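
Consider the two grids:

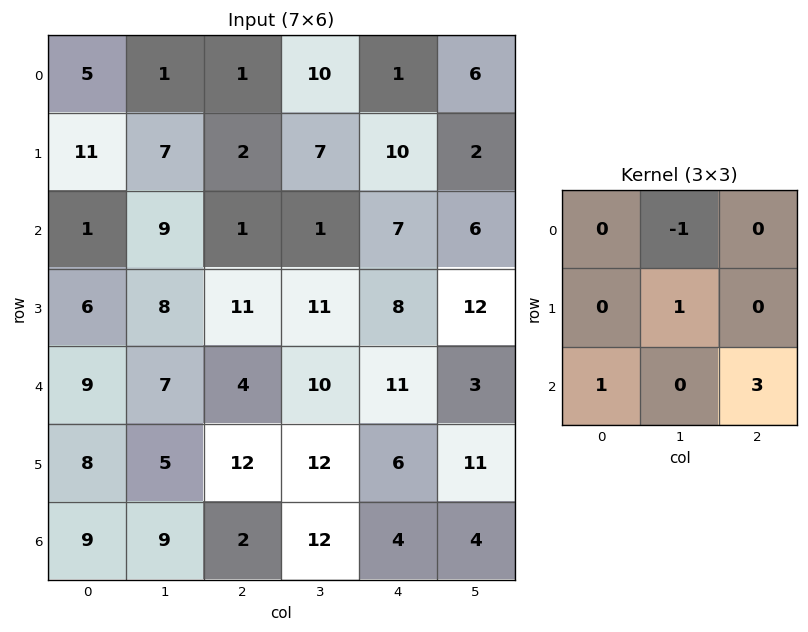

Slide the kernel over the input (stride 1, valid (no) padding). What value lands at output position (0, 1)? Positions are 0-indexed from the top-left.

The receptive field on the input at this output position is [1 1 10 / 7 2 7 / 9 1 1]. Elementwise product with the kernel and sum: 1·-1 + 2·1 + 9·1 + 1·3.

13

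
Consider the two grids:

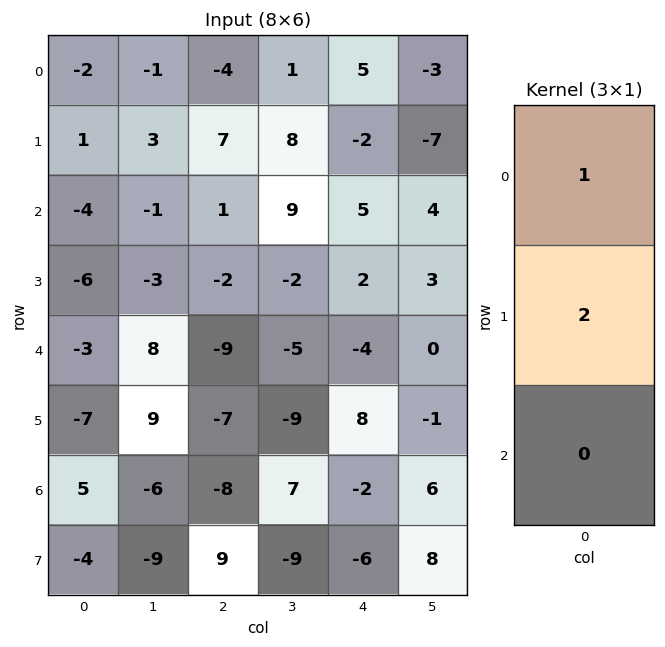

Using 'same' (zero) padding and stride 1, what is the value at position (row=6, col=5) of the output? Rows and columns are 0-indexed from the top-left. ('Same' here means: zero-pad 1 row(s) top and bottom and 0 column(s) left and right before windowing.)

11

The receptive field on the zero-padded input at this output position is [-1 / 6 / 8]. Elementwise product with the kernel and sum: -1·1 + 6·2.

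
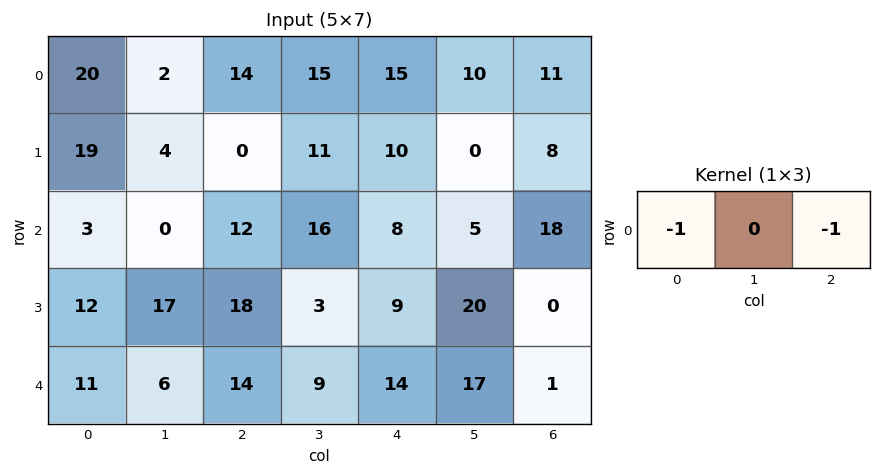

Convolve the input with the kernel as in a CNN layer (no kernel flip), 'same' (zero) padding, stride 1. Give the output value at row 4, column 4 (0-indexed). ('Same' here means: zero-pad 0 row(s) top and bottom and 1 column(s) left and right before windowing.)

The receptive field on the zero-padded input at this output position is [9 14 17]. Elementwise product with the kernel and sum: 9·-1 + 17·-1.

-26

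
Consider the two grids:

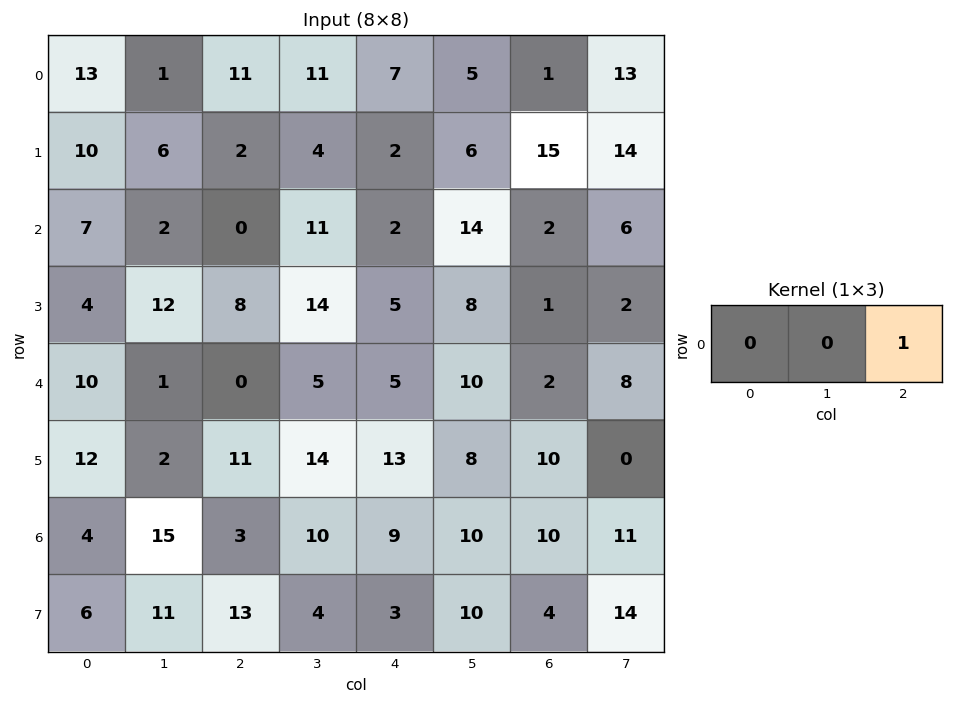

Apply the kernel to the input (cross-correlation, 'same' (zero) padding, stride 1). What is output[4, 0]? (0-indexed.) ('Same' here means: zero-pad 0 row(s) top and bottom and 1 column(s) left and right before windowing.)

1

The receptive field on the zero-padded input at this output position is [0 10 1]. Elementwise product with the kernel and sum: 1·1.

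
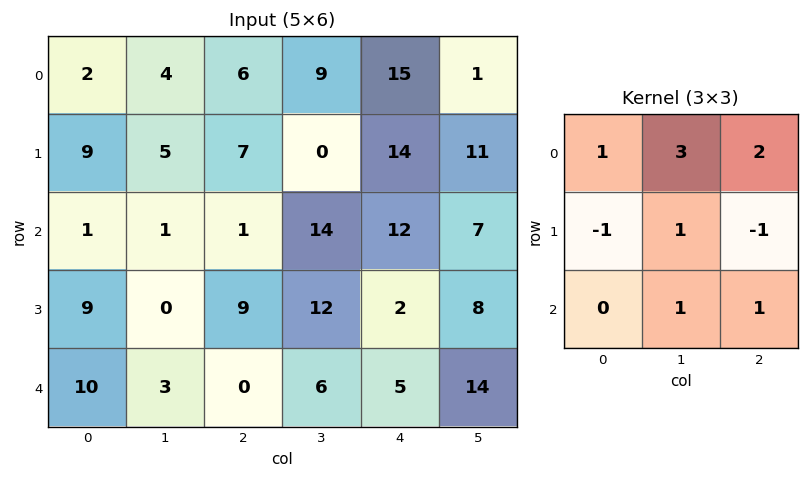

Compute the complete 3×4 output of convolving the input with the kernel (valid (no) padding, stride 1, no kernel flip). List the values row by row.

Output[0,0]: The receptive field on the input at this output position is [2 4 6 / 9 5 7 / 1 1 1]. Elementwise product with the kernel and sum: 2·1 + 4·3 + 6·2 + 9·-1 + 5·1 + 7·-1 + 1·1 + 1·1.

17 57 68 78
46 33 50 65
-9 35 79 65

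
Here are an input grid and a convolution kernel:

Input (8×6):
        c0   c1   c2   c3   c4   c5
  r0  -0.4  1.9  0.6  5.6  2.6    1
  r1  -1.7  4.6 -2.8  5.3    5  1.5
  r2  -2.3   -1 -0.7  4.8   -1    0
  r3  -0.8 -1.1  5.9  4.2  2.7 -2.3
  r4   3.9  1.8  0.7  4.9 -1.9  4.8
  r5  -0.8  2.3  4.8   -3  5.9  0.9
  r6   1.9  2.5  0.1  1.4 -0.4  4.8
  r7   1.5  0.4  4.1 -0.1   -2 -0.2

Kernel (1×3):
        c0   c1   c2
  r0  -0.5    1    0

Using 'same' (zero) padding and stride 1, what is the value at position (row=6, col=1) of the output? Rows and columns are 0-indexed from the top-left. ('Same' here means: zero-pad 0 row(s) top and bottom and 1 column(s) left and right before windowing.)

The receptive field on the zero-padded input at this output position is [1.9 2.5 0.1]. Elementwise product with the kernel and sum: 1.9·-0.5 + 2.5·1.

1.55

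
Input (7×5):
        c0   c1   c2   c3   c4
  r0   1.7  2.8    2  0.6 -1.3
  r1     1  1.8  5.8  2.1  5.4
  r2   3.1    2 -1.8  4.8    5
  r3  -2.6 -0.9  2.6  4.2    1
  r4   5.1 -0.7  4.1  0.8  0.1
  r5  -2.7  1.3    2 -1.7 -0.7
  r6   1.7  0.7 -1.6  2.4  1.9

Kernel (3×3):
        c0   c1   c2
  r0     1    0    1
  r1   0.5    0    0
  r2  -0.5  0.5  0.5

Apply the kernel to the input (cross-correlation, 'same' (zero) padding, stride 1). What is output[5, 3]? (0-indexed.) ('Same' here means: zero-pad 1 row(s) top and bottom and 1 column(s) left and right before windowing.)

The receptive field on the zero-padded input at this output position is [4.1 0.8 0.1 / 2 -1.7 -0.7 / -1.6 2.4 1.9]. Elementwise product with the kernel and sum: 4.1·1 + 0.1·1 + 2·0.5 + -1.6·-0.5 + 2.4·0.5 + 1.9·0.5.

8.15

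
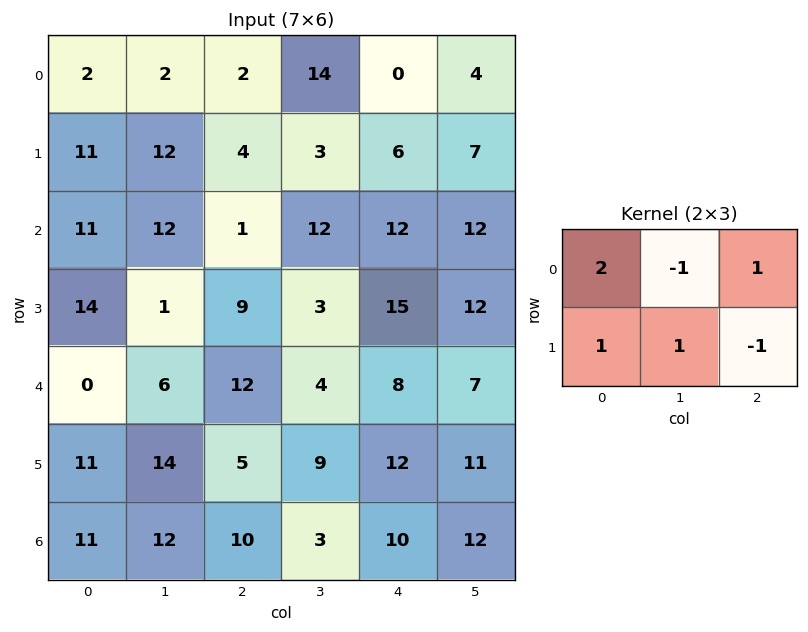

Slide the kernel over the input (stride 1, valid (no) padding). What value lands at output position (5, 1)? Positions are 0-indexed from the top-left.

51

The receptive field on the input at this output position is [14 5 9 / 12 10 3]. Elementwise product with the kernel and sum: 14·2 + 5·-1 + 9·1 + 12·1 + 10·1 + 3·-1.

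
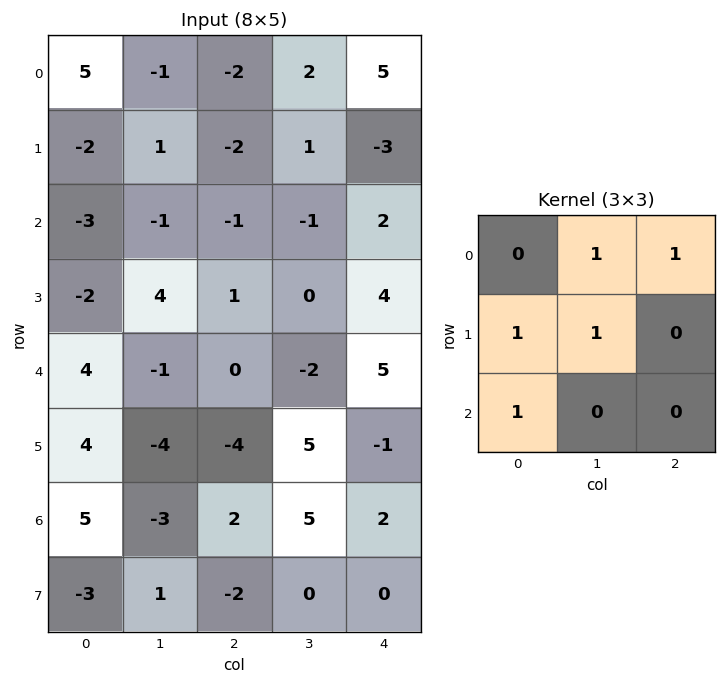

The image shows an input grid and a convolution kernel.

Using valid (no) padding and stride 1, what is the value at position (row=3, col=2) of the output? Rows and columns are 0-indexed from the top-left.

-2

The receptive field on the input at this output position is [1 0 4 / 0 -2 5 / -4 5 -1]. Elementwise product with the kernel and sum: 0·1 + 4·1 + 0·1 + -2·1 + -4·1.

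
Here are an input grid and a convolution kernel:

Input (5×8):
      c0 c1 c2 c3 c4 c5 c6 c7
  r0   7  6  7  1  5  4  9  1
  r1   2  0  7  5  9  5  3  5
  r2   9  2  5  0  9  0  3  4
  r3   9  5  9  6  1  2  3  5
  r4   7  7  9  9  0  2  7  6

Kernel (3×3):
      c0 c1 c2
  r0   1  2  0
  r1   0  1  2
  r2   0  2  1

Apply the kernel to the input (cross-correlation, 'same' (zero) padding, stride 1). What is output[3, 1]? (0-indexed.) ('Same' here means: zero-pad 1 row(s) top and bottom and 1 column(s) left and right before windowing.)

59

The receptive field on the zero-padded input at this output position is [9 2 5 / 9 5 9 / 7 7 9]. Elementwise product with the kernel and sum: 9·1 + 2·2 + 5·1 + 9·2 + 7·2 + 9·1.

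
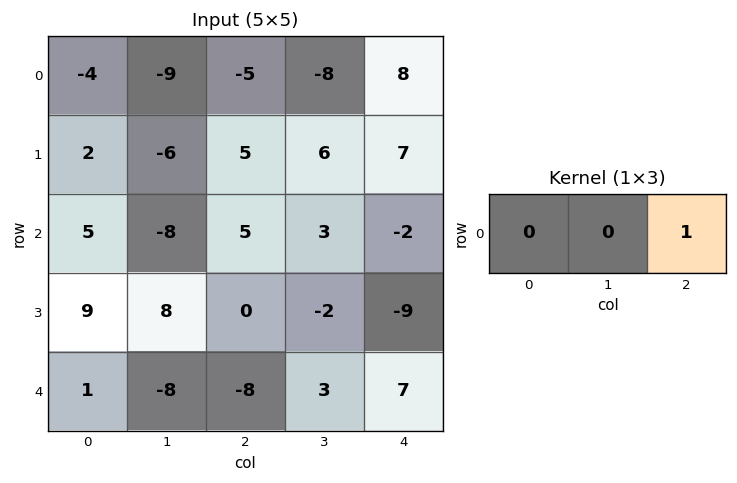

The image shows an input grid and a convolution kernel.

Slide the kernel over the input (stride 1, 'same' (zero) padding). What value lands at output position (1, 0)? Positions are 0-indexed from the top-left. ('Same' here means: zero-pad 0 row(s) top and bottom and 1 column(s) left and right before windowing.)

-6

The receptive field on the zero-padded input at this output position is [0 2 -6]. Elementwise product with the kernel and sum: -6·1.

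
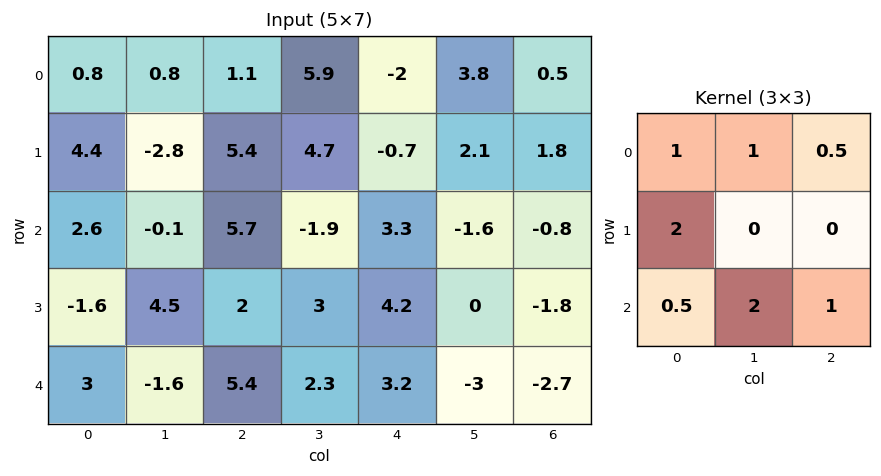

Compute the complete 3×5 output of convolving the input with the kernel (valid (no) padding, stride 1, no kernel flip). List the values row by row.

Output[0,0]: The receptive field on the input at this output position is [0.8 0.8 1.1 / 4.4 -2.8 5.4 / 2.6 -0.1 5.7]. Elementwise product with the kernel and sum: 0.8·1 + 0.8·1 + 1.1·0.5 + 4.4·2 + 2.6·0.5 + -0.1·2 + 5.7·1.
Output[0,1]: The receptive field on the input at this output position is [0.8 1.1 5.9 / -2.8 5.4 4.7 / -0.1 5.7 -1.9]. Elementwise product with the kernel and sum: 0.8·1 + 1.1·1 + 5.9·0.5 + -2.8·2 + -0.1·0.5 + 5.7·2 + -1.9·1.

17.75 8.7 19.15 19.25 -1.7
19.7 14 32.35 11.15 9.2
5.85 25.95 19.95 11.15 2.6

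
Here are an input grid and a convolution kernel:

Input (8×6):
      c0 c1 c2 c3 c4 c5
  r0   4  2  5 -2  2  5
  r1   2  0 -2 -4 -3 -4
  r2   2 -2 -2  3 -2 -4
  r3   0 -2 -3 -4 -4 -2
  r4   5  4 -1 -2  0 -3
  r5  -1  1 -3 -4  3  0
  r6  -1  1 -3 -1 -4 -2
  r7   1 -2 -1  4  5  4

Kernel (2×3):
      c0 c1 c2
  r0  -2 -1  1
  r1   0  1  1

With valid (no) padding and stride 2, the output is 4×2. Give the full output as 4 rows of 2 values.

Output[0,0]: The receptive field on the input at this output position is [4 2 5 / 2 0 -2]. Elementwise product with the kernel and sum: 4·-2 + 2·-1 + 5·1 + 0·1 + -2·1.

-7 -13
-9 -9
-17 3
-5 12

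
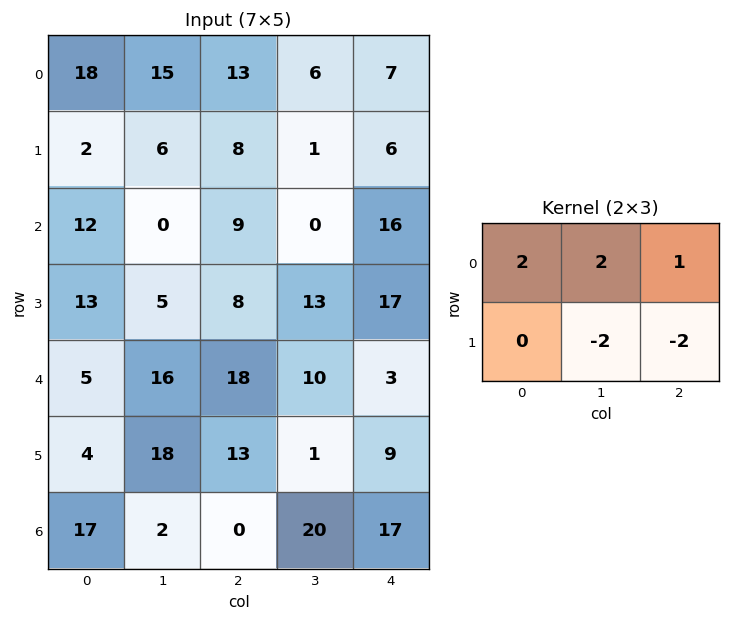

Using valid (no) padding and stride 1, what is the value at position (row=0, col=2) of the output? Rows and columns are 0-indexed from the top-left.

The receptive field on the input at this output position is [13 6 7 / 8 1 6]. Elementwise product with the kernel and sum: 13·2 + 6·2 + 7·1 + 1·-2 + 6·-2.

31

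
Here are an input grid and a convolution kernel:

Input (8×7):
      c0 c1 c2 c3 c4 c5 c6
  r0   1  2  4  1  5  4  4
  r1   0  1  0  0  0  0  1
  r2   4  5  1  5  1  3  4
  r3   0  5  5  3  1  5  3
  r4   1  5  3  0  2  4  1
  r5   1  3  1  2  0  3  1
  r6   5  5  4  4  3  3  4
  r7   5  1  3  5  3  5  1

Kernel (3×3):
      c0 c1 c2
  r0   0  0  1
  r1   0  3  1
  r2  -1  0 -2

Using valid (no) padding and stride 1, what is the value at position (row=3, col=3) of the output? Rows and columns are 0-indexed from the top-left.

The receptive field on the input at this output position is [3 1 5 / 0 2 4 / 2 0 3]. Elementwise product with the kernel and sum: 5·1 + 2·3 + 4·1 + 2·-1 + 3·-2.

7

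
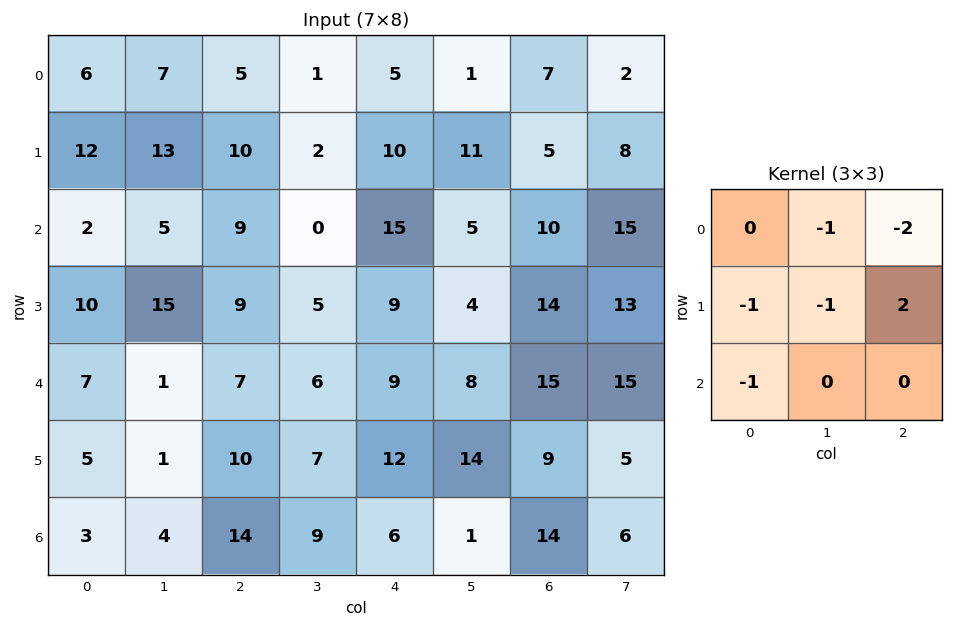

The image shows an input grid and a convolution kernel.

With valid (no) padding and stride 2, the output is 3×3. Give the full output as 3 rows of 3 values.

-24 -12 -41
-37 -33 -19
-4 -31 -52

Output[0,0]: The receptive field on the input at this output position is [6 7 5 / 12 13 10 / 2 5 9]. Elementwise product with the kernel and sum: 7·-1 + 5·-2 + 12·-1 + 13·-1 + 10·2 + 2·-1.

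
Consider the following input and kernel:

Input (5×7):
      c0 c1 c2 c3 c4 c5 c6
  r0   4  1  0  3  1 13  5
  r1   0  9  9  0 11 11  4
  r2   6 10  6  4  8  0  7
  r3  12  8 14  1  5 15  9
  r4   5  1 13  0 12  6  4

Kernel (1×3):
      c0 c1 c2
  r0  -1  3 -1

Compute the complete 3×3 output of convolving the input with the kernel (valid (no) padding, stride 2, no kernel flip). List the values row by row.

-1 8 33
18 -2 -15
-15 -25 2

Output[0,0]: The receptive field on the input at this output position is [4 1 0]. Elementwise product with the kernel and sum: 4·-1 + 1·3 + 0·-1.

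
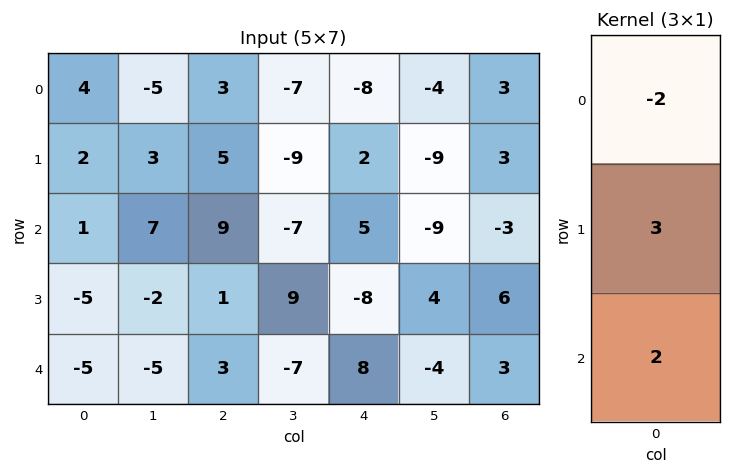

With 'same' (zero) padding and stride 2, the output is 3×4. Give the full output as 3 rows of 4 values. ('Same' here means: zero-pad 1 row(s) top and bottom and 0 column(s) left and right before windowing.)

16 19 -20 15
-11 19 -5 -3
-5 7 40 -3

Output[0,0]: The receptive field on the zero-padded input at this output position is [0 / 4 / 2]. Elementwise product with the kernel and sum: 0·-2 + 4·3 + 2·2.
Output[0,1]: The receptive field on the zero-padded input at this output position is [0 / 3 / 5]. Elementwise product with the kernel and sum: 0·-2 + 3·3 + 5·2.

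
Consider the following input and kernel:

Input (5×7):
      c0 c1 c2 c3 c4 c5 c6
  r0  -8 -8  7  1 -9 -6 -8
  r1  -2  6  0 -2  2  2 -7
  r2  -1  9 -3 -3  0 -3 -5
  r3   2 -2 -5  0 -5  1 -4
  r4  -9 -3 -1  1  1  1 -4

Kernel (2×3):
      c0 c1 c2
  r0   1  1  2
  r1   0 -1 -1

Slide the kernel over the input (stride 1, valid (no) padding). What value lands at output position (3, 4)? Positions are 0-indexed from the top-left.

-9

The receptive field on the input at this output position is [-5 1 -4 / 1 1 -4]. Elementwise product with the kernel and sum: -5·1 + 1·1 + -4·2 + 1·-1 + -4·-1.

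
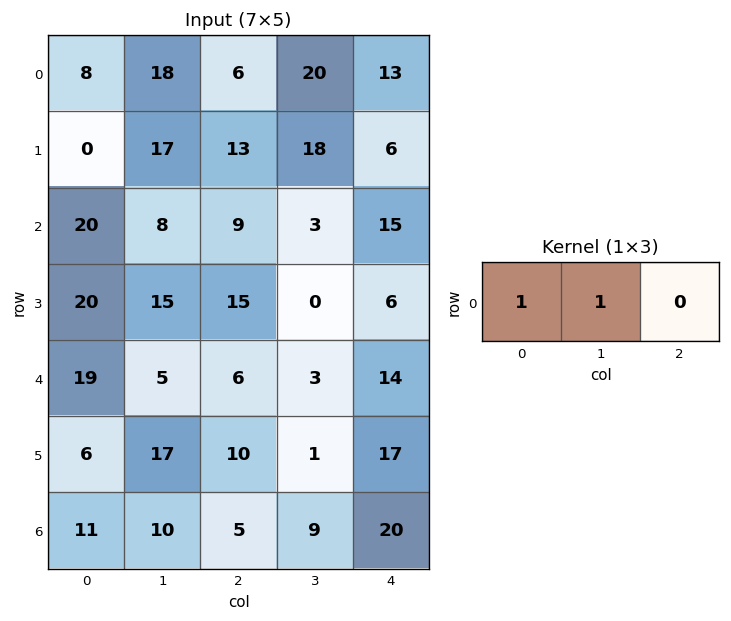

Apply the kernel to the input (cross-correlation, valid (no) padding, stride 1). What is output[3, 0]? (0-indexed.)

35

The receptive field on the input at this output position is [20 15 15]. Elementwise product with the kernel and sum: 20·1 + 15·1.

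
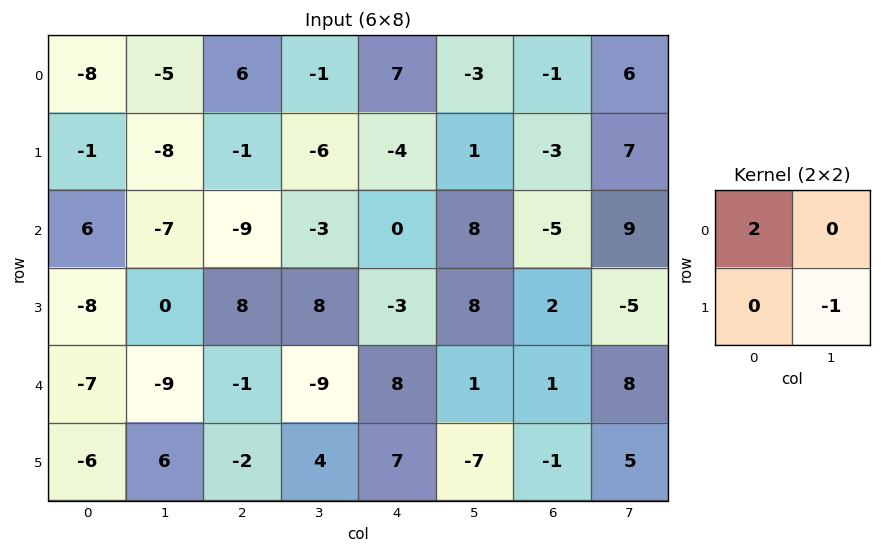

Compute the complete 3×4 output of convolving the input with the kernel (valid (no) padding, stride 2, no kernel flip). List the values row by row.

-8 18 13 -9
12 -26 -8 -5
-20 -6 23 -3

Output[0,0]: The receptive field on the input at this output position is [-8 -5 / -1 -8]. Elementwise product with the kernel and sum: -8·2 + -8·-1.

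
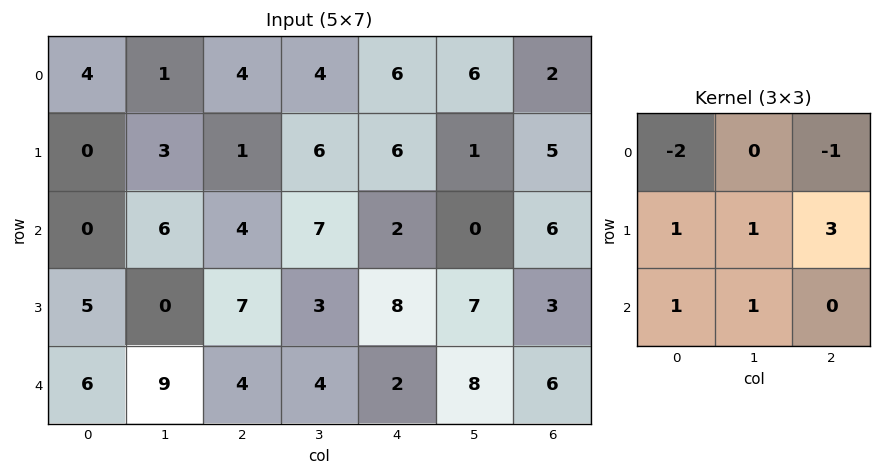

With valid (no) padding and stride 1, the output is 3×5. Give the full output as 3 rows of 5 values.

Output[0,0]: The receptive field on the input at this output position is [4 1 4 / 0 3 1 / 0 6 4]. Elementwise product with the kernel and sum: 4·-2 + 4·-1 + 0·1 + 3·1 + 1·3 + 0·1 + 6·1.
Output[0,1]: The receptive field on the input at this output position is [1 4 4 / 3 1 6 / 6 4 7]. Elementwise product with the kernel and sum: 1·-2 + 4·-1 + 3·1 + 1·1 + 6·3 + 6·1 + 4·1.

0 26 22 10 10
22 26 19 7 18
37 10 32 24 24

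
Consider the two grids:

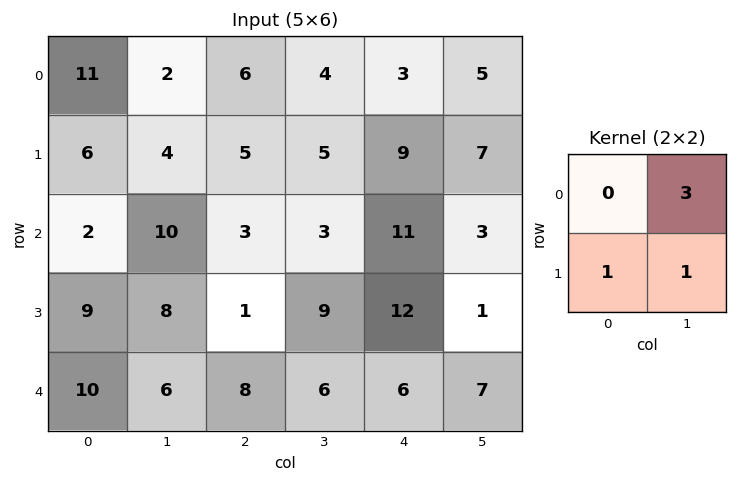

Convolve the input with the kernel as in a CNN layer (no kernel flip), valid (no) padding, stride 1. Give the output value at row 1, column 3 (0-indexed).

41

The receptive field on the input at this output position is [5 9 / 3 11]. Elementwise product with the kernel and sum: 9·3 + 3·1 + 11·1.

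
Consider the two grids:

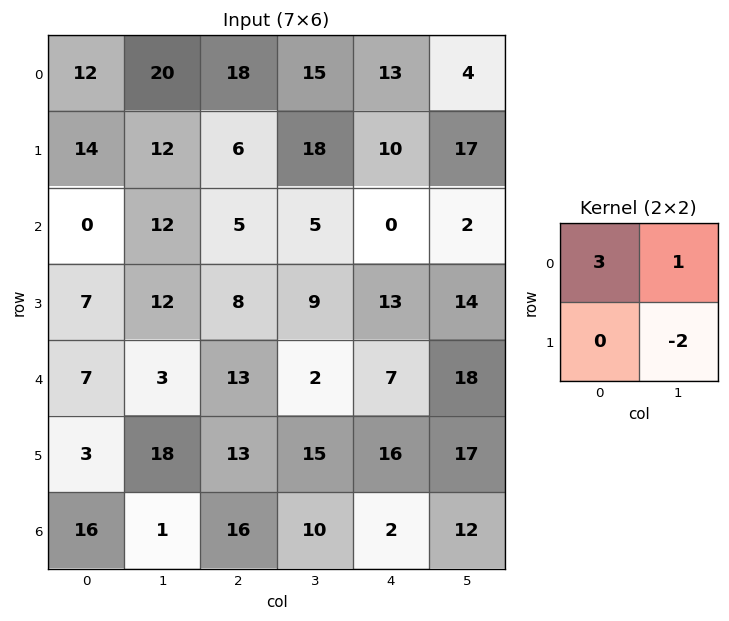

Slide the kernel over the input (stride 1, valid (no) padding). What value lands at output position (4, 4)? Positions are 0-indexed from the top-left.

5

The receptive field on the input at this output position is [7 18 / 16 17]. Elementwise product with the kernel and sum: 7·3 + 18·1 + 17·-2.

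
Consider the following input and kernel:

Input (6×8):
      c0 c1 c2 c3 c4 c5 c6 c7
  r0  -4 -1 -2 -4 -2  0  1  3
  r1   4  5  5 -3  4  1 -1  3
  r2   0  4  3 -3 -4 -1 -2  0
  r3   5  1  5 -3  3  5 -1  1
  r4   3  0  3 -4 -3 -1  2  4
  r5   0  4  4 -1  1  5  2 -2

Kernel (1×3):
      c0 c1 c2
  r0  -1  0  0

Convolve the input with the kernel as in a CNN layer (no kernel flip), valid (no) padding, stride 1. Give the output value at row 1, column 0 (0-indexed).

-4

The receptive field on the input at this output position is [4 5 5]. Elementwise product with the kernel and sum: 4·-1.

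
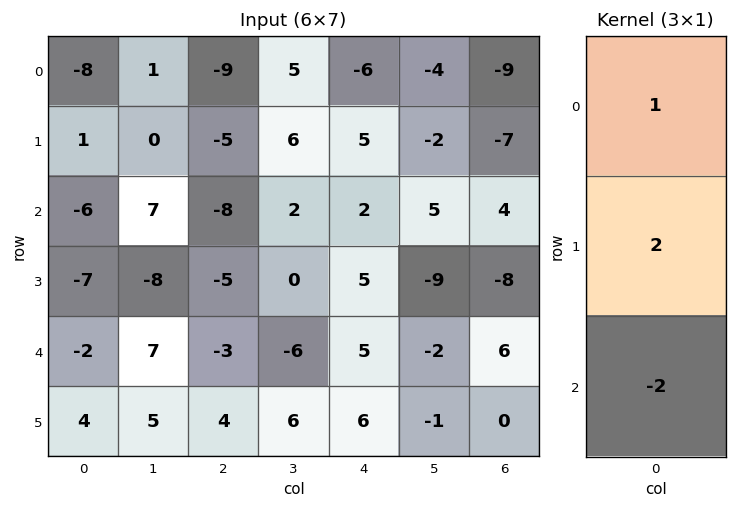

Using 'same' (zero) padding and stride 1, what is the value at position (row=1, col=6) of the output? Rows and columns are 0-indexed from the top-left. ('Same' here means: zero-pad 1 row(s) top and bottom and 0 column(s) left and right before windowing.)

-31

The receptive field on the zero-padded input at this output position is [-9 / -7 / 4]. Elementwise product with the kernel and sum: -9·1 + -7·2 + 4·-2.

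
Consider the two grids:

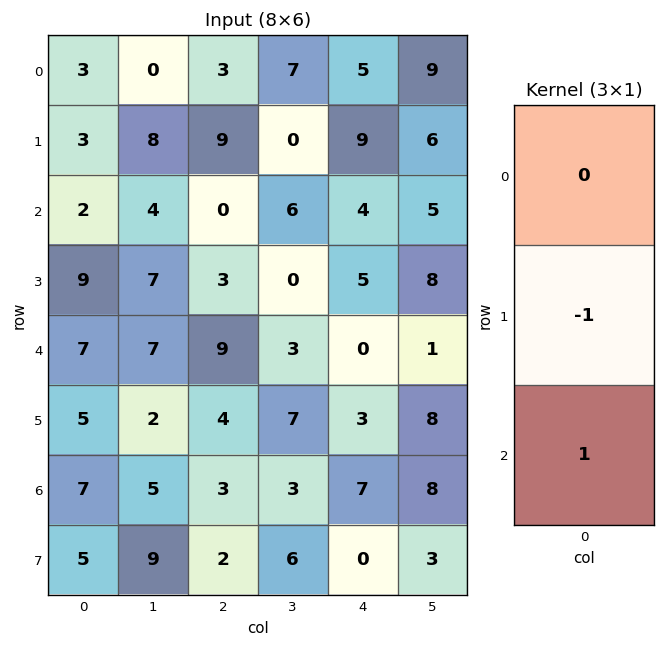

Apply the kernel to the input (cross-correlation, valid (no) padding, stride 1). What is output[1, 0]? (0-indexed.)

7

The receptive field on the input at this output position is [3 / 2 / 9]. Elementwise product with the kernel and sum: 2·-1 + 9·1.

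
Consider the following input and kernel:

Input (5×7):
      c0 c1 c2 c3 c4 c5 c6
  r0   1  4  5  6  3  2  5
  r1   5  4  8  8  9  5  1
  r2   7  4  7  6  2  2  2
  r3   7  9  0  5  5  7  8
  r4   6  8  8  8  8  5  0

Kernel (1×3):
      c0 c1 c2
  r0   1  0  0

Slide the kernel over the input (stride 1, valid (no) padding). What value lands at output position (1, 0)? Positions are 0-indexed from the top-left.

The receptive field on the input at this output position is [5 4 8]. Elementwise product with the kernel and sum: 5·1.

5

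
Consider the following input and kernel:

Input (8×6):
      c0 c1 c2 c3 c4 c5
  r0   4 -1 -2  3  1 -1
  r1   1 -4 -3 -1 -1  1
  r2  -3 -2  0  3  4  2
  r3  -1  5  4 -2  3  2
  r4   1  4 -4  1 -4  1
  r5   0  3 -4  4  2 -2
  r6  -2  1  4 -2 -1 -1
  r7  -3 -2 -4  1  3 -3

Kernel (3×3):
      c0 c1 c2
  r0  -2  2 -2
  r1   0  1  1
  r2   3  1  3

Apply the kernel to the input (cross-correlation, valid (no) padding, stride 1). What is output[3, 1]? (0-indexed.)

The receptive field on the input at this output position is [5 4 -2 / 4 -4 1 / 3 -4 4]. Elementwise product with the kernel and sum: 5·-2 + 4·2 + -2·-2 + -4·1 + 1·1 + 3·3 + -4·1 + 4·3.

16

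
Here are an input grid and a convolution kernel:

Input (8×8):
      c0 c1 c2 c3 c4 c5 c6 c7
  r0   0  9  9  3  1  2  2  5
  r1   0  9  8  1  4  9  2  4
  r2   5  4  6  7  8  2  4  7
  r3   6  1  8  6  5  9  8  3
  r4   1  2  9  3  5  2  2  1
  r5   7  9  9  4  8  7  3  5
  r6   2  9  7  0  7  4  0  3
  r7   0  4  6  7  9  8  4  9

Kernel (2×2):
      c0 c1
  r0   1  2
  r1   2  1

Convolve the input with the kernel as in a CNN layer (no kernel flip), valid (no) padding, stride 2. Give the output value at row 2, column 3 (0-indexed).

15

The receptive field on the input at this output position is [2 1 / 3 5]. Elementwise product with the kernel and sum: 2·1 + 1·2 + 3·2 + 5·1.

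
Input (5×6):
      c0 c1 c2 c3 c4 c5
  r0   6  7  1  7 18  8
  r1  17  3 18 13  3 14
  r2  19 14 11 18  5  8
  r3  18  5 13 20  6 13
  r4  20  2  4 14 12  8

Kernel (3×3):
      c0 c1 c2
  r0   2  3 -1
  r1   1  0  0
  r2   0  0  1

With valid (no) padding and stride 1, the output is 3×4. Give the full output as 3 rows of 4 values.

60 31 28 81
57 81 89 52
91 62 96 71

Output[0,0]: The receptive field on the input at this output position is [6 7 1 / 17 3 18 / 19 14 11]. Elementwise product with the kernel and sum: 6·2 + 7·3 + 1·-1 + 17·1 + 11·1.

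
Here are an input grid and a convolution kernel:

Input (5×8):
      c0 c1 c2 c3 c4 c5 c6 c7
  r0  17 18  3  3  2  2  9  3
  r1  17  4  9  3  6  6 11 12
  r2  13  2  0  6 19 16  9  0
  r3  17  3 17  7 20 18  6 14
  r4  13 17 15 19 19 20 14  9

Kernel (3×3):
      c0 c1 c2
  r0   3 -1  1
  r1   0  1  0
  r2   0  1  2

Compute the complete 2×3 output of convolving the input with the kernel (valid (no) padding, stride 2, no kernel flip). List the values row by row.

Output[0,0]: The receptive field on the input at this output position is [17 18 3 / 17 4 9 / 13 2 0]. Elementwise product with the kernel and sum: 17·3 + 18·-1 + 3·1 + 4·1 + 2·1 + 0·2.

42 55 53
87 77 116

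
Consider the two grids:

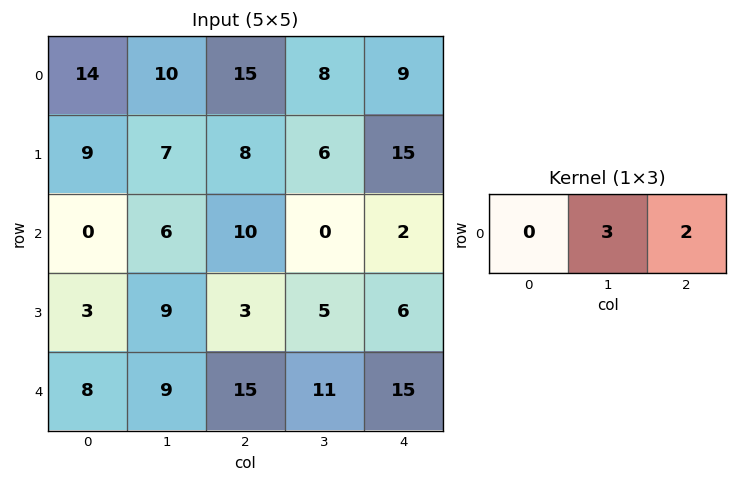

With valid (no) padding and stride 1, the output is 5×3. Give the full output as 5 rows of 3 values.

60 61 42
37 36 48
38 30 4
33 19 27
57 67 63

Output[0,0]: The receptive field on the input at this output position is [14 10 15]. Elementwise product with the kernel and sum: 10·3 + 15·2.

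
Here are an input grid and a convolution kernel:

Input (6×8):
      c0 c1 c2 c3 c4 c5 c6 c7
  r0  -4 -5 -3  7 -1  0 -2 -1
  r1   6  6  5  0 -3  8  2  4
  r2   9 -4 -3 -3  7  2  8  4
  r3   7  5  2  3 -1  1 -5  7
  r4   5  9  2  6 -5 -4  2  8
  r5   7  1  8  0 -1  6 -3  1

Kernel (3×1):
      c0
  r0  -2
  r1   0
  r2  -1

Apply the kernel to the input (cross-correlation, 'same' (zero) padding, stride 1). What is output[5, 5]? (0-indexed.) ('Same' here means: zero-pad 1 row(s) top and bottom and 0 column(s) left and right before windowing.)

The receptive field on the zero-padded input at this output position is [-4 / 6 / 0]. Elementwise product with the kernel and sum: -4·-2 + 0·-1.

8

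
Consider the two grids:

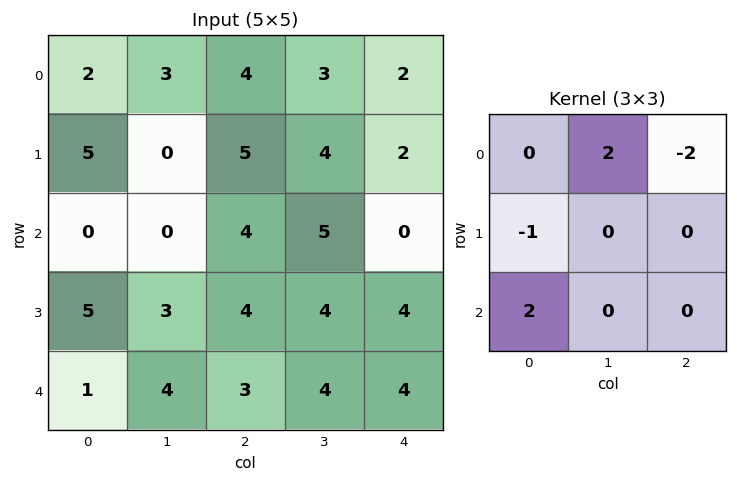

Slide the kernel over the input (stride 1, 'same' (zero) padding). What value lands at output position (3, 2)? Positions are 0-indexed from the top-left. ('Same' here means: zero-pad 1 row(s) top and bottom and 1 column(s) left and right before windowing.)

The receptive field on the zero-padded input at this output position is [0 4 5 / 3 4 4 / 4 3 4]. Elementwise product with the kernel and sum: 4·2 + 5·-2 + 3·-1 + 4·2.

3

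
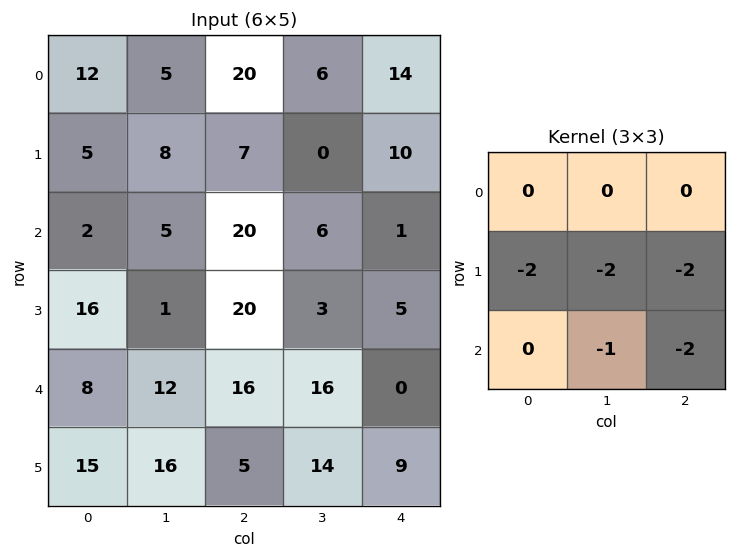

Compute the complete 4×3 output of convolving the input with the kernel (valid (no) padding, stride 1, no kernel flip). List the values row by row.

Output[0,0]: The receptive field on the input at this output position is [12 5 20 / 5 8 7 / 2 5 20]. Elementwise product with the kernel and sum: 5·-2 + 8·-2 + 7·-2 + 5·-1 + 20·-2.

-85 -62 -42
-95 -88 -67
-118 -96 -72
-98 -121 -96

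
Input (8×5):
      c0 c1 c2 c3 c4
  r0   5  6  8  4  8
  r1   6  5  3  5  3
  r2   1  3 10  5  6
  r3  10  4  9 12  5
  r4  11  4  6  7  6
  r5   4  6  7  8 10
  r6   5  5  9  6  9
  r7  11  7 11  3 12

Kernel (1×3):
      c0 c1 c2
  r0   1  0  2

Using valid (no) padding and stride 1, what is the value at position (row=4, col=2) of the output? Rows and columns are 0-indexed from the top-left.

18

The receptive field on the input at this output position is [6 7 6]. Elementwise product with the kernel and sum: 6·1 + 6·2.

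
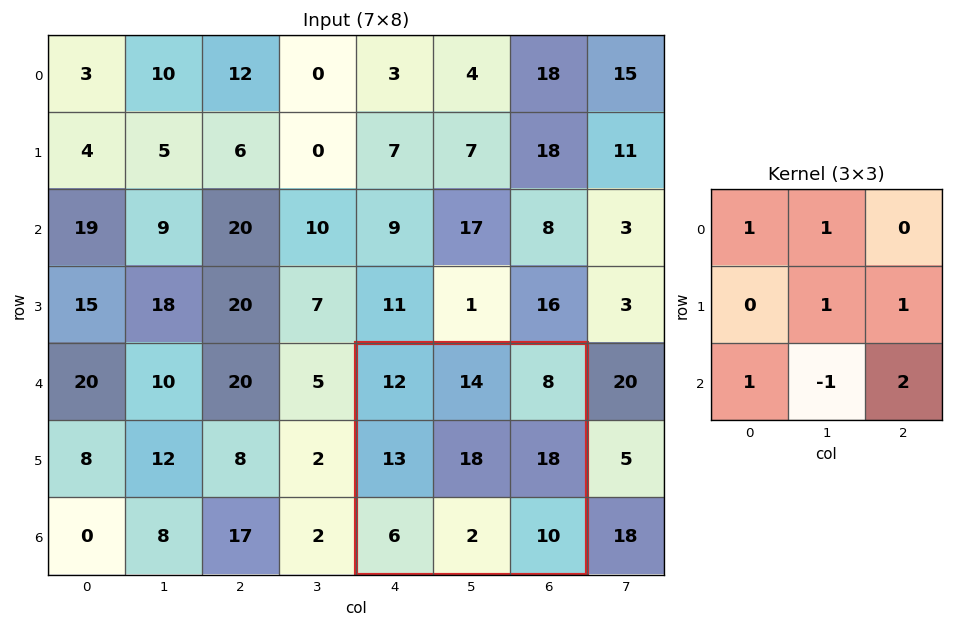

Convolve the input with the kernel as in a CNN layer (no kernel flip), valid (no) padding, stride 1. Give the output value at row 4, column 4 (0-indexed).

86

The receptive field on the input at this output position is [12 14 8 / 13 18 18 / 6 2 10]. Elementwise product with the kernel and sum: 12·1 + 14·1 + 18·1 + 18·1 + 6·1 + 2·-1 + 10·2.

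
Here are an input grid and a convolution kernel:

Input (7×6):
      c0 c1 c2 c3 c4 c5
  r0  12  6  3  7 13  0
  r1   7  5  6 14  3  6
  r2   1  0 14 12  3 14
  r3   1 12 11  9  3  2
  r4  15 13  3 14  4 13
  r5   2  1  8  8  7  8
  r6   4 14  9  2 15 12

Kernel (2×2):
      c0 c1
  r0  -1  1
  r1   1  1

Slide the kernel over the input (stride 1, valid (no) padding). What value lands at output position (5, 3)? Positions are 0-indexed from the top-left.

The receptive field on the input at this output position is [8 7 / 2 15]. Elementwise product with the kernel and sum: 8·-1 + 7·1 + 2·1 + 15·1.

16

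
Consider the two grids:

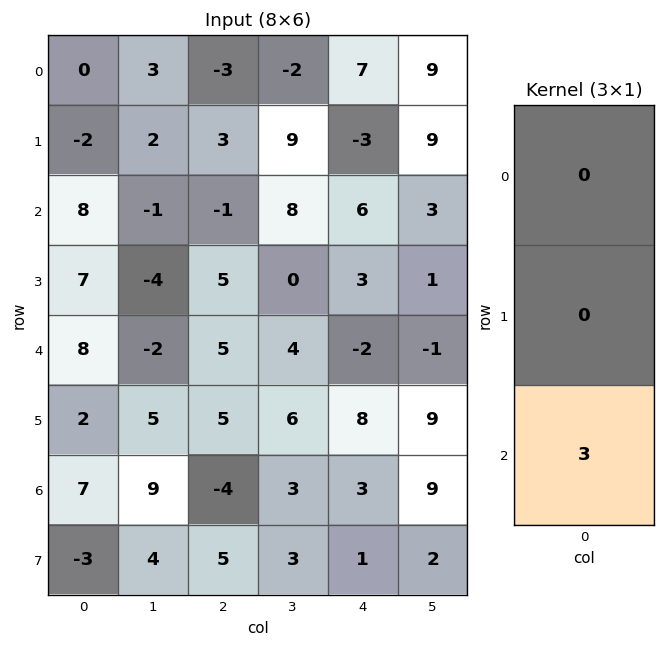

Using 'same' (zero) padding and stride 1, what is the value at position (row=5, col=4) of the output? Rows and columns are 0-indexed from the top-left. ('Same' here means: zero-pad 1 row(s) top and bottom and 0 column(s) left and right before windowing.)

9

The receptive field on the zero-padded input at this output position is [-2 / 8 / 3]. Elementwise product with the kernel and sum: 3·3.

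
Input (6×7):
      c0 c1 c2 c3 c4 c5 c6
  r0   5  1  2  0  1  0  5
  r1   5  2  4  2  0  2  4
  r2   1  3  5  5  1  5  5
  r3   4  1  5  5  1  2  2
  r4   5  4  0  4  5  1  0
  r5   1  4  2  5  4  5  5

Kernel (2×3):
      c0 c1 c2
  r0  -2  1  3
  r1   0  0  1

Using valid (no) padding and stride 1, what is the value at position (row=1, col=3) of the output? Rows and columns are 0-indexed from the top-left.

7

The receptive field on the input at this output position is [2 0 2 / 5 1 5]. Elementwise product with the kernel and sum: 2·-2 + 0·1 + 2·3 + 5·1.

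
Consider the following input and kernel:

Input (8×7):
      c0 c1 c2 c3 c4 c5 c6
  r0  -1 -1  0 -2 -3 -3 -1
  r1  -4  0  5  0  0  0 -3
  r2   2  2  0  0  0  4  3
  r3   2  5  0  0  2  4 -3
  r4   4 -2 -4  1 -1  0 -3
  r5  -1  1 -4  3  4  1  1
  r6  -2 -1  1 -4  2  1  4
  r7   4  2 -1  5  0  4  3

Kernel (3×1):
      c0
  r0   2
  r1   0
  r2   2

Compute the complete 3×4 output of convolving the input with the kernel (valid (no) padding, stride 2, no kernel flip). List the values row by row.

2 0 -6 4
12 -8 -2 0
4 -6 2 2

Output[0,0]: The receptive field on the input at this output position is [-1 / -4 / 2]. Elementwise product with the kernel and sum: -1·2 + 2·2.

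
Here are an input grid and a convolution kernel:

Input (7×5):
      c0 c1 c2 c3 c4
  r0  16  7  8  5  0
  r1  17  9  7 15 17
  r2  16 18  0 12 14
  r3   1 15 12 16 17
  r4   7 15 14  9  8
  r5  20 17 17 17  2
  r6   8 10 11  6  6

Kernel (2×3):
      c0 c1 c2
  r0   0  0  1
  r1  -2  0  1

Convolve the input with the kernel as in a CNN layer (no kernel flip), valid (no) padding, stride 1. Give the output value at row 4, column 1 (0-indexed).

The receptive field on the input at this output position is [15 14 9 / 17 17 17]. Elementwise product with the kernel and sum: 9·1 + 17·-2 + 17·1.

-8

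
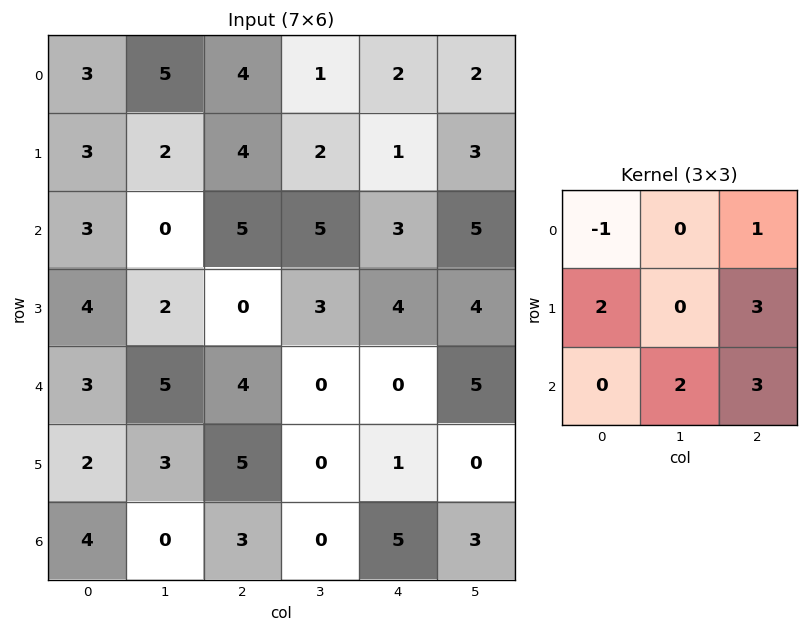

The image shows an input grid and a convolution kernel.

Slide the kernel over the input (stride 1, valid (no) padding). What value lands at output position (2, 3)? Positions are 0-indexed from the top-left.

33

The receptive field on the input at this output position is [5 3 5 / 3 4 4 / 0 0 5]. Elementwise product with the kernel and sum: 5·-1 + 5·1 + 3·2 + 4·3 + 0·2 + 5·3.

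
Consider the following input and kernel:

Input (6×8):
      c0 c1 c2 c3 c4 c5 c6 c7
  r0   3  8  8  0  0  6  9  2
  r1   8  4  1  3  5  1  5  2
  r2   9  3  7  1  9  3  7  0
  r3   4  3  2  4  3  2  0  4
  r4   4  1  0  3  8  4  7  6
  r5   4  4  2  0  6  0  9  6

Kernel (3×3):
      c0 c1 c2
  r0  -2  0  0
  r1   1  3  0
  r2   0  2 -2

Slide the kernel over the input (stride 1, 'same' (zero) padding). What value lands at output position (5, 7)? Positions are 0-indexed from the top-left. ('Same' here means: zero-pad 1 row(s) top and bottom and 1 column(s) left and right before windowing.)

The receptive field on the zero-padded input at this output position is [7 6 0 / 9 6 0 / 0 0 0]. Elementwise product with the kernel and sum: 7·-2 + 9·1 + 6·3 + 0·2 + 0·-2.

13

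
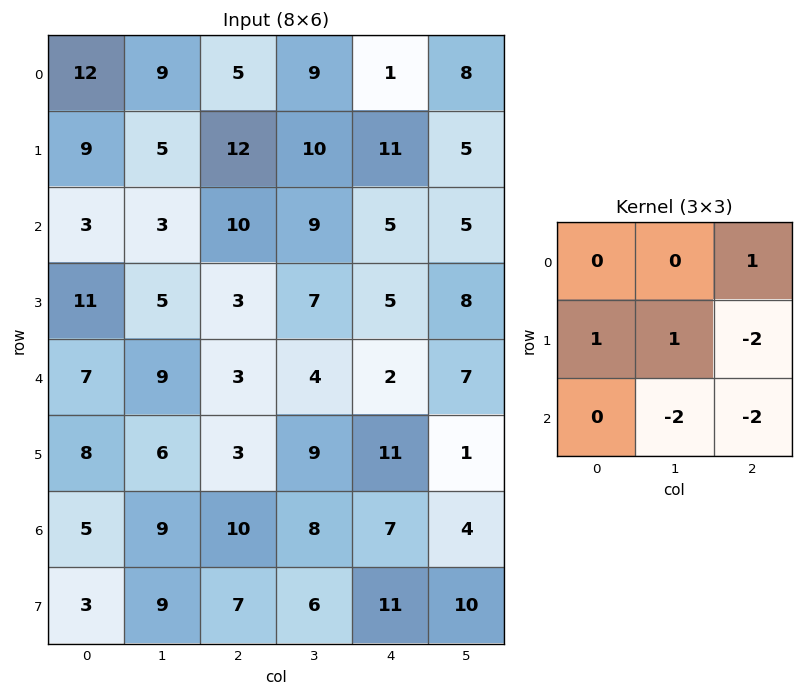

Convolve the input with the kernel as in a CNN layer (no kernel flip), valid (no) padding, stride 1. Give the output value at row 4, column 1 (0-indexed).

-41

The receptive field on the input at this output position is [9 3 4 / 6 3 9 / 9 10 8]. Elementwise product with the kernel and sum: 4·1 + 6·1 + 3·1 + 9·-2 + 10·-2 + 8·-2.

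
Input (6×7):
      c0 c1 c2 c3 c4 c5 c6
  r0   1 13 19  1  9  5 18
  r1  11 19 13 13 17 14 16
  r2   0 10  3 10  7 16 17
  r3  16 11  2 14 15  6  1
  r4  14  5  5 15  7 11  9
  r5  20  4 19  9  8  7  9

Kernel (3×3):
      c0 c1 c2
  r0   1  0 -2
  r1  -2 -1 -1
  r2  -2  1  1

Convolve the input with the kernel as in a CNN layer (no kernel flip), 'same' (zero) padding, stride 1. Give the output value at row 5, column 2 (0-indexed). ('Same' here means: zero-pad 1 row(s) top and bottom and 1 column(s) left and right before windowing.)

The receptive field on the zero-padded input at this output position is [5 5 15 / 4 19 9 / 0 0 0]. Elementwise product with the kernel and sum: 5·1 + 15·-2 + 4·-2 + 19·-1 + 9·-1 + 0·-2 + 0·1 + 0·1.

-61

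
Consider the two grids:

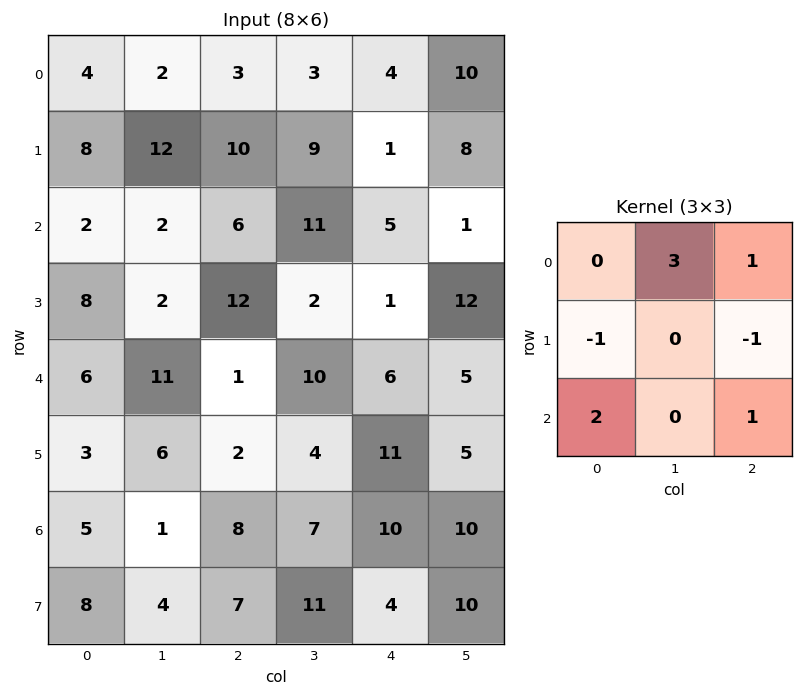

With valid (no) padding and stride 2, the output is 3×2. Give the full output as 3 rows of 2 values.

1 19
5 33
47 49

Output[0,0]: The receptive field on the input at this output position is [4 2 3 / 8 12 10 / 2 2 6]. Elementwise product with the kernel and sum: 2·3 + 3·1 + 8·-1 + 10·-1 + 2·2 + 6·1.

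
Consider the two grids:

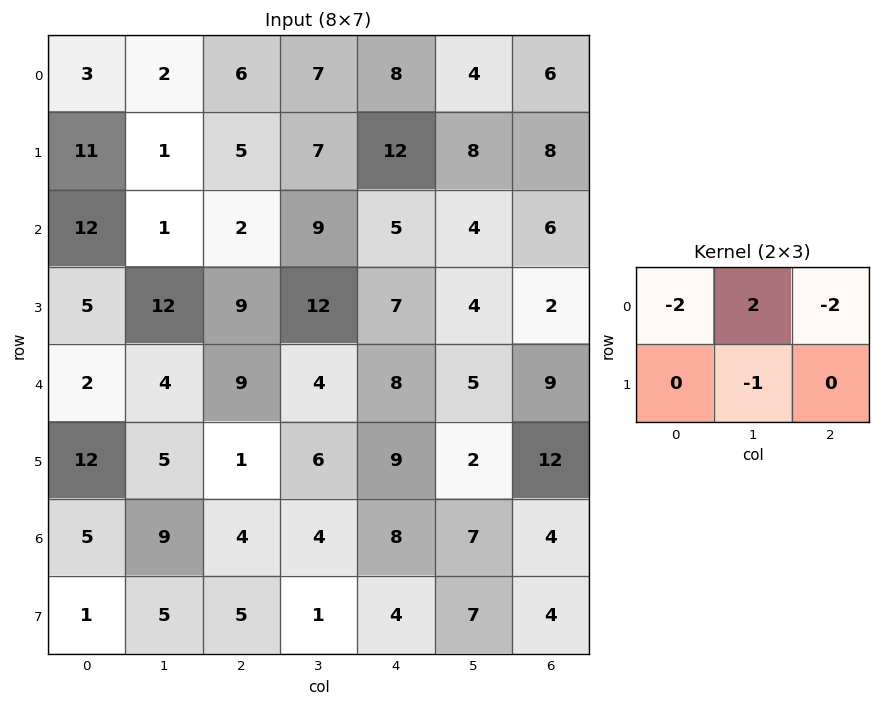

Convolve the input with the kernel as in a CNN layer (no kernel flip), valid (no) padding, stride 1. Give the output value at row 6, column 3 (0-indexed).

-10

The receptive field on the input at this output position is [4 8 7 / 1 4 7]. Elementwise product with the kernel and sum: 4·-2 + 8·2 + 7·-2 + 4·-1.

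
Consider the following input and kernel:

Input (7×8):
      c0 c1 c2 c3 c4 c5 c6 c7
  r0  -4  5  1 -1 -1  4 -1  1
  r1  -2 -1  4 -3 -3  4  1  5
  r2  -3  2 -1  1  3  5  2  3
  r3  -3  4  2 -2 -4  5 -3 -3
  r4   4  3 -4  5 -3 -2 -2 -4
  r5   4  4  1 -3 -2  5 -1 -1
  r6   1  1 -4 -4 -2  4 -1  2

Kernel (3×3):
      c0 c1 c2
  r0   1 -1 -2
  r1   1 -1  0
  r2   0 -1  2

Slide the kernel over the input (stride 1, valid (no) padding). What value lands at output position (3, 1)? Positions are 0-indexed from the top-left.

The receptive field on the input at this output position is [4 2 -2 / 3 -4 5 / 4 1 -3]. Elementwise product with the kernel and sum: 4·1 + 2·-1 + -2·-2 + 3·1 + -4·-1 + 1·-1 + -3·2.

6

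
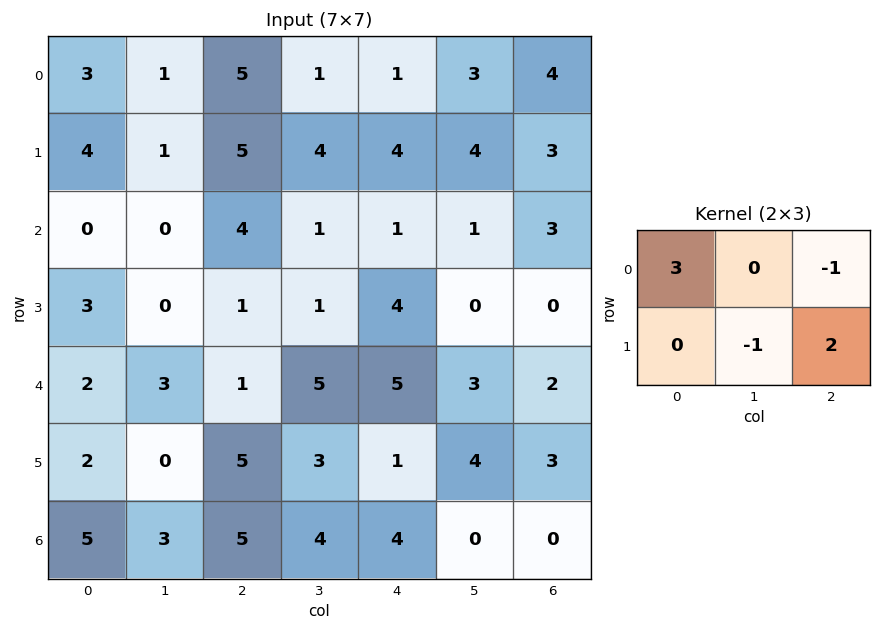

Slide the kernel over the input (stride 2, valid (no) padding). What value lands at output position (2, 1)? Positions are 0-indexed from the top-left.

The receptive field on the input at this output position is [1 5 5 / 5 3 1]. Elementwise product with the kernel and sum: 1·3 + 5·-1 + 3·-1 + 1·2.

-3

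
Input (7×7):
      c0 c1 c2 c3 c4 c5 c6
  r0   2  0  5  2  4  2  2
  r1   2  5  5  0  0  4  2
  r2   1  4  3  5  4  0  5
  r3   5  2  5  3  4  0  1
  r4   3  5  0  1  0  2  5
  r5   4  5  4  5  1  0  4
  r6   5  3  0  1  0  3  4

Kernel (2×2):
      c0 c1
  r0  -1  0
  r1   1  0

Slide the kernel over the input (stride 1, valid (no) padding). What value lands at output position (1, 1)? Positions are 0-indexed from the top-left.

The receptive field on the input at this output position is [5 5 / 4 3]. Elementwise product with the kernel and sum: 5·-1 + 4·1.

-1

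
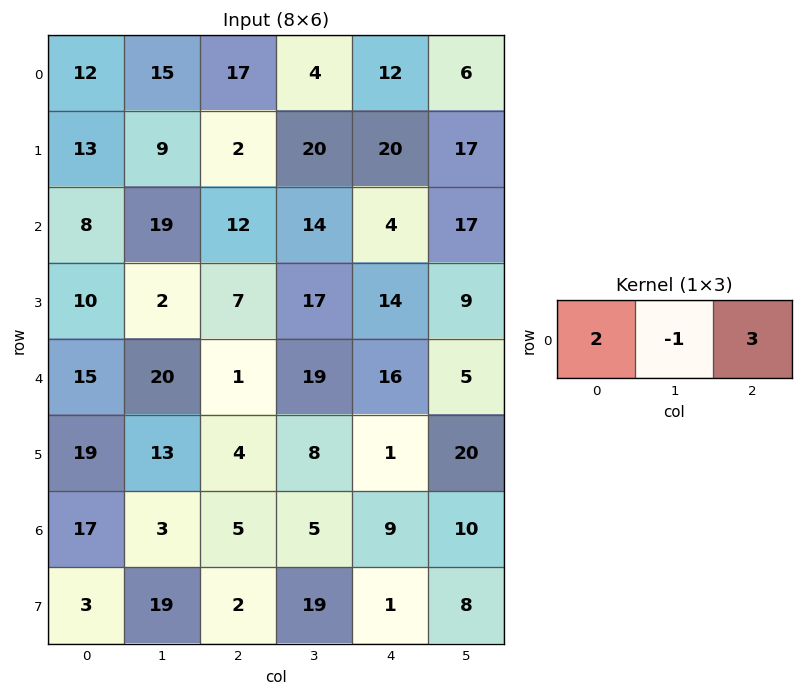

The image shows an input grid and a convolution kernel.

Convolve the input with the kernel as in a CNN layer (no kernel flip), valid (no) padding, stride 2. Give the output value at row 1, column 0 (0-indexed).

The receptive field on the input at this output position is [8 19 12]. Elementwise product with the kernel and sum: 8·2 + 19·-1 + 12·3.

33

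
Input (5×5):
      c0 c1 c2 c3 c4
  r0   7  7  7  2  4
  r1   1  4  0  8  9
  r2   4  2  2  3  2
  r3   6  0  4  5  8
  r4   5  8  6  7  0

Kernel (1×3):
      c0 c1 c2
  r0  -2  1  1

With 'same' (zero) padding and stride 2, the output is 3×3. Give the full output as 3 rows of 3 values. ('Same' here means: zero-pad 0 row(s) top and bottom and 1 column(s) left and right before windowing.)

Output[0,0]: The receptive field on the zero-padded input at this output position is [0 7 7]. Elementwise product with the kernel and sum: 0·-2 + 7·1 + 7·1.
Output[0,1]: The receptive field on the zero-padded input at this output position is [7 7 2]. Elementwise product with the kernel and sum: 7·-2 + 7·1 + 2·1.

14 -5 0
6 1 -4
13 -3 -14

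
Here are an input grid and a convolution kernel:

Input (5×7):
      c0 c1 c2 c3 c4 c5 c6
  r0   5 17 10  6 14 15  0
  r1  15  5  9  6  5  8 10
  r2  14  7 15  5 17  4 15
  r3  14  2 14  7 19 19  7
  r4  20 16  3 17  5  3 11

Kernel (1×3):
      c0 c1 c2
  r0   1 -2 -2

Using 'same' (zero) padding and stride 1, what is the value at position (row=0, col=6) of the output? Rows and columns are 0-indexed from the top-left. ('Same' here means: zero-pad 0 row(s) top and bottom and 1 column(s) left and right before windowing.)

The receptive field on the zero-padded input at this output position is [15 0 0]. Elementwise product with the kernel and sum: 15·1 + 0·-2 + 0·-2.

15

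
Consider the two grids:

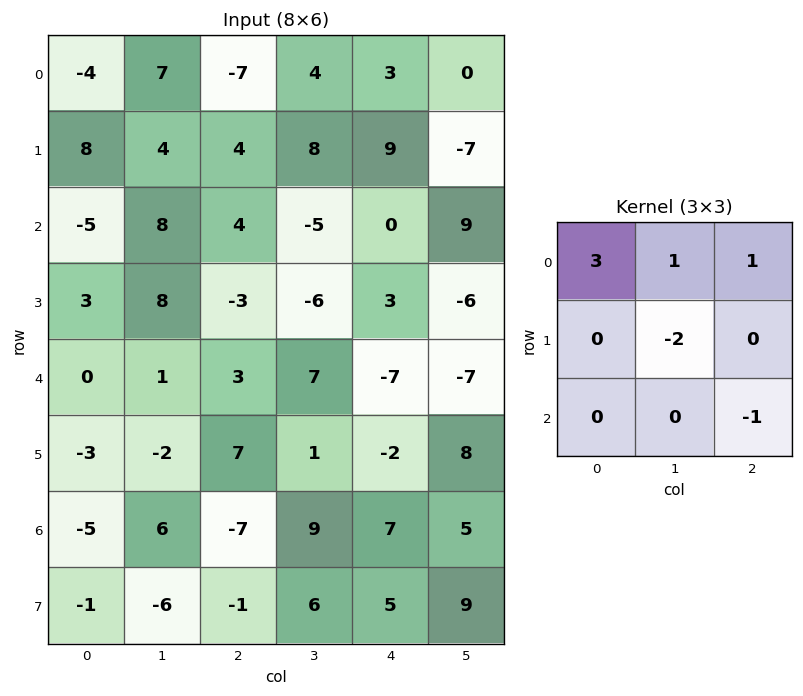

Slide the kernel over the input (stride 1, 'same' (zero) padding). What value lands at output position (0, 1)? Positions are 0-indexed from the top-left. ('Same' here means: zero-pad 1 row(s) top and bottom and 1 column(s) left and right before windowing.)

The receptive field on the zero-padded input at this output position is [0 0 0 / -4 7 -7 / 8 4 4]. Elementwise product with the kernel and sum: 0·3 + 0·1 + 0·1 + 7·-2 + 4·-1.

-18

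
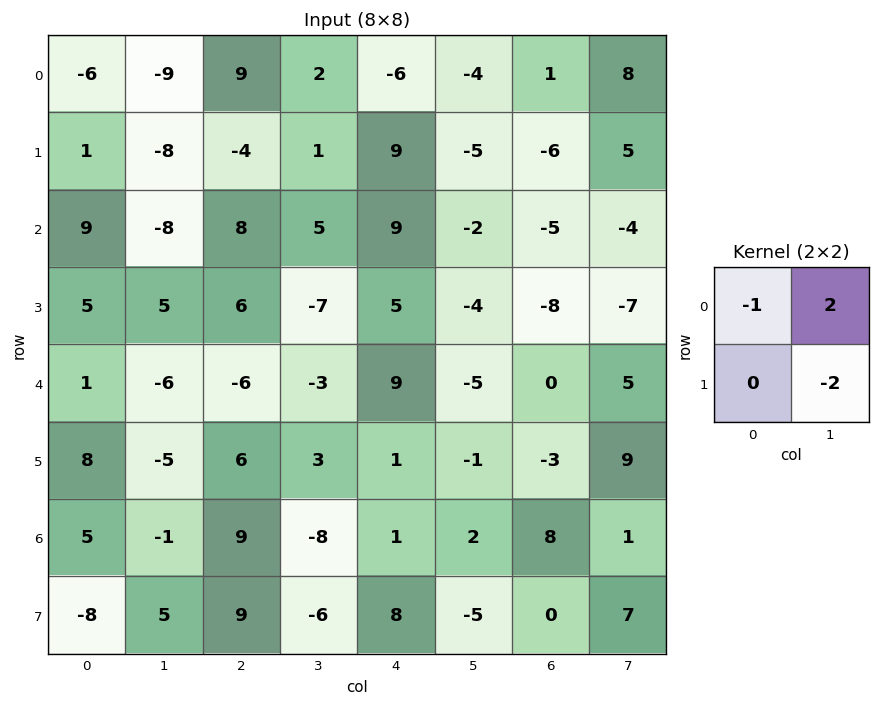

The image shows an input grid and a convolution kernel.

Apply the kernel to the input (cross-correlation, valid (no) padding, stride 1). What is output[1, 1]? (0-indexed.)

The receptive field on the input at this output position is [-8 -4 / -8 8]. Elementwise product with the kernel and sum: -8·-1 + -4·2 + 8·-2.

-16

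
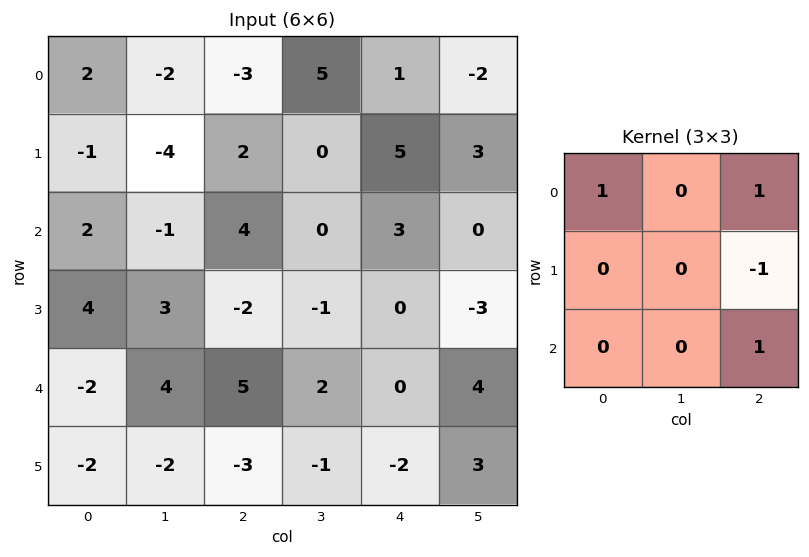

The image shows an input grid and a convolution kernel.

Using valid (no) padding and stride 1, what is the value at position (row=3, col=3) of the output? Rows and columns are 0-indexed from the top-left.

The receptive field on the input at this output position is [-1 0 -3 / 2 0 4 / -1 -2 3]. Elementwise product with the kernel and sum: -1·1 + -3·1 + 4·-1 + 3·1.

-5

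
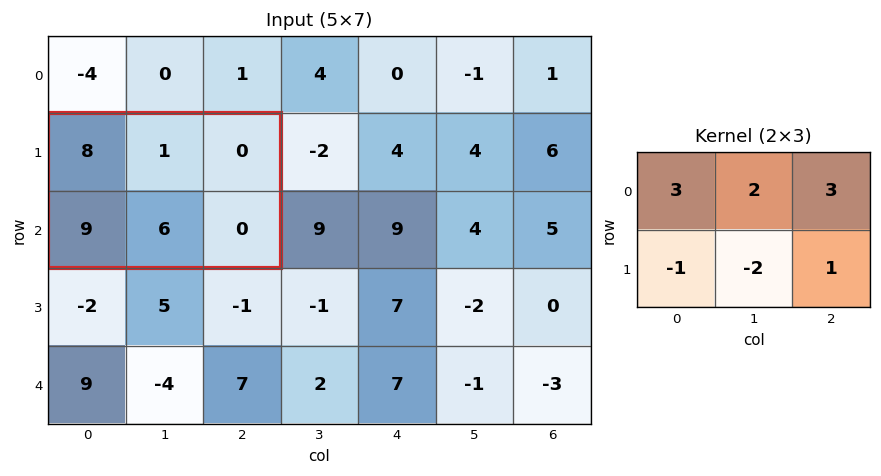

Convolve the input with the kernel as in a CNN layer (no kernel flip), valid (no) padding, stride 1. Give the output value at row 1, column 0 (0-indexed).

The receptive field on the input at this output position is [8 1 0 / 9 6 0]. Elementwise product with the kernel and sum: 8·3 + 1·2 + 0·3 + 9·-1 + 6·-2 + 0·1.

5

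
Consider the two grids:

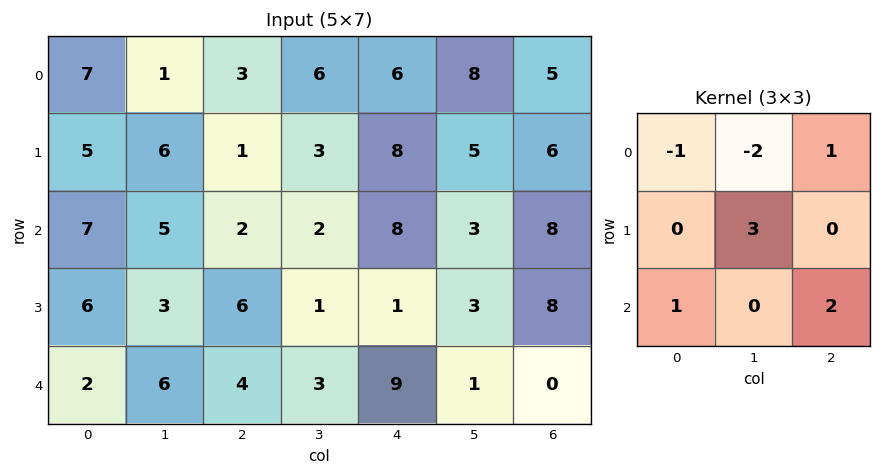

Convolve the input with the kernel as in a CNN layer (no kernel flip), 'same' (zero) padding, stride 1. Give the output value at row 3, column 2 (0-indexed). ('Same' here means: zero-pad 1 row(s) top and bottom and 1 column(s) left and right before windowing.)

The receptive field on the zero-padded input at this output position is [5 2 2 / 3 6 1 / 6 4 3]. Elementwise product with the kernel and sum: 5·-1 + 2·-2 + 2·1 + 6·3 + 6·1 + 3·2.

23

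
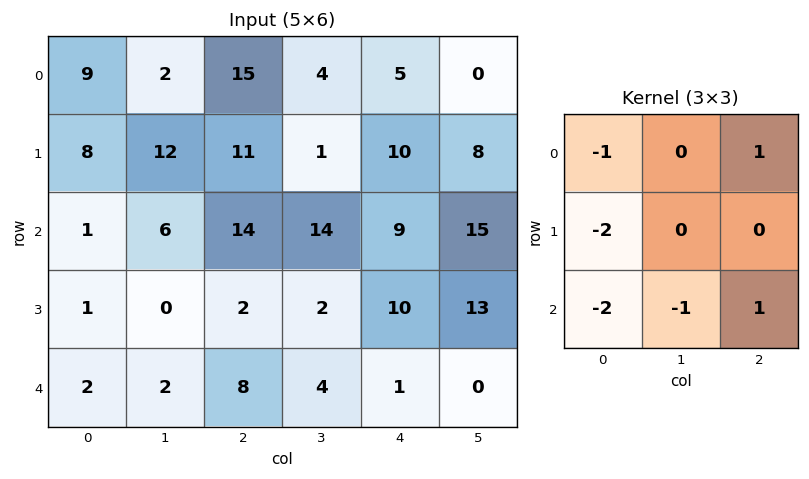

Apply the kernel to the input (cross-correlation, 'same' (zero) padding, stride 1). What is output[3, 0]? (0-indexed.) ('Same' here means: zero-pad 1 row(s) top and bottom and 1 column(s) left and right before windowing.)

6

The receptive field on the zero-padded input at this output position is [0 1 6 / 0 1 0 / 0 2 2]. Elementwise product with the kernel and sum: 0·-1 + 6·1 + 0·-2 + 0·-2 + 2·-1 + 2·1.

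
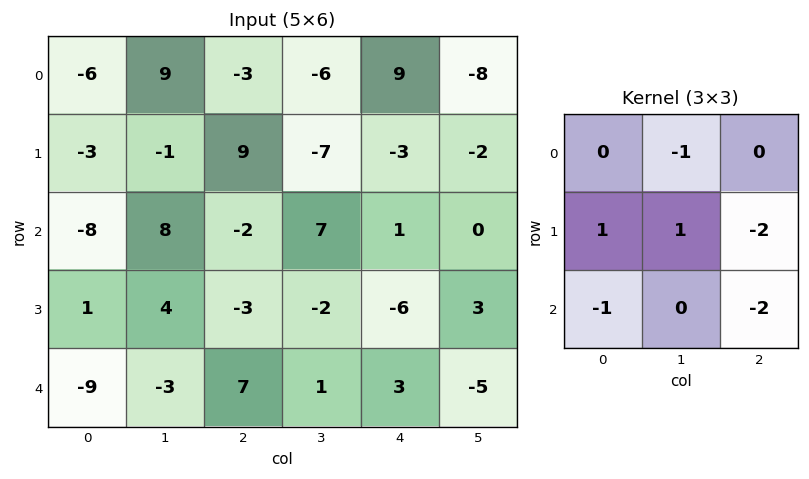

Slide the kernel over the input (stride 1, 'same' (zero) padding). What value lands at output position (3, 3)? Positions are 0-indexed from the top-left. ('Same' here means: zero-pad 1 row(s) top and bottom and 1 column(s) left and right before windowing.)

-13

The receptive field on the zero-padded input at this output position is [-2 7 1 / -3 -2 -6 / 7 1 3]. Elementwise product with the kernel and sum: 7·-1 + -3·1 + -2·1 + -6·-2 + 7·-1 + 3·-2.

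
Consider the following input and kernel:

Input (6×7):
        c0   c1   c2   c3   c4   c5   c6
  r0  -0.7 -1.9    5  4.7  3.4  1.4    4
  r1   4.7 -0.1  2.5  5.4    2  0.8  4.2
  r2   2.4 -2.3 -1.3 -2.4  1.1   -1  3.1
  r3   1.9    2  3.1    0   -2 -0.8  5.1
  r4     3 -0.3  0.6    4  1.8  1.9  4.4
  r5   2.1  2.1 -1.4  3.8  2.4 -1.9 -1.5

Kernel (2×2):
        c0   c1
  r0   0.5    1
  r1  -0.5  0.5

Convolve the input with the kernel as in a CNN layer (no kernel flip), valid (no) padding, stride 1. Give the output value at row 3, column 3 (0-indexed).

-3.1

The receptive field on the input at this output position is [0 -2 / 4 1.8]. Elementwise product with the kernel and sum: 0·0.5 + -2·1 + 4·-0.5 + 1.8·0.5.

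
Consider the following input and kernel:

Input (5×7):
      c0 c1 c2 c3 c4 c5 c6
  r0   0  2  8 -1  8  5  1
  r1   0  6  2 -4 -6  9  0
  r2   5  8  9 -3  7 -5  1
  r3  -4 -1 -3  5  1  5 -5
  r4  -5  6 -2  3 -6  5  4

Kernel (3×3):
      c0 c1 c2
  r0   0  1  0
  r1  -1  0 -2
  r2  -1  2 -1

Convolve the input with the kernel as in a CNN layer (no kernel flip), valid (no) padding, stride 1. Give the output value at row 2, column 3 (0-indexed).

-28

The receptive field on the input at this output position is [-3 7 -5 / 5 1 5 / 3 -6 5]. Elementwise product with the kernel and sum: 7·1 + 5·-1 + 5·-2 + 3·-1 + -6·2 + 5·-1.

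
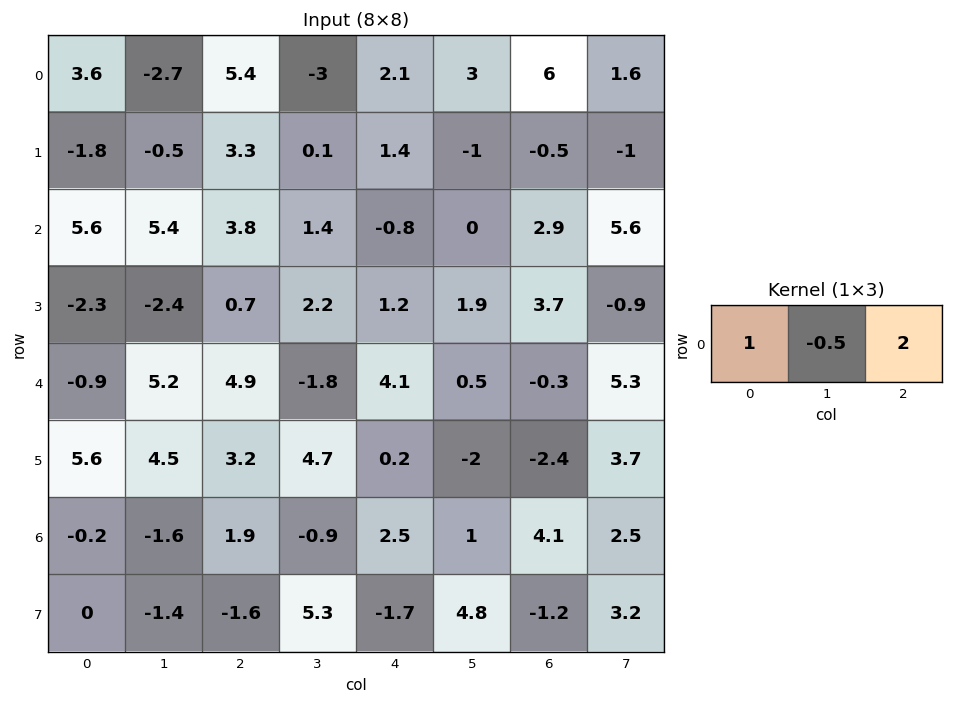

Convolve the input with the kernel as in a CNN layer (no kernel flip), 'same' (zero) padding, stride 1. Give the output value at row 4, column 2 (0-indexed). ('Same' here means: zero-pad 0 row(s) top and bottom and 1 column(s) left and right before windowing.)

-0.85

The receptive field on the zero-padded input at this output position is [5.2 4.9 -1.8]. Elementwise product with the kernel and sum: 5.2·1 + 4.9·-0.5 + -1.8·2.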